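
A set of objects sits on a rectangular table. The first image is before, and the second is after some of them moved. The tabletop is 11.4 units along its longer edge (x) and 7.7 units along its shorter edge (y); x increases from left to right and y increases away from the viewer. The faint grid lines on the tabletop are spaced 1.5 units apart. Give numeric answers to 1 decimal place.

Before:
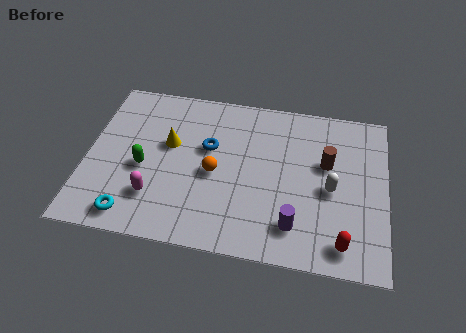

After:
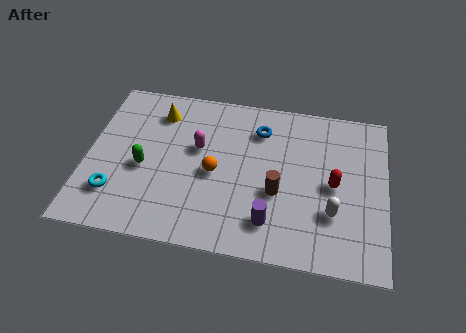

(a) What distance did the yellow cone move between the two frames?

1.6

The yellow cone moved from about (3.1, 4.6) to (2.6, 6.1), a distance of √(0.5² + 1.5²) ≈ 1.6.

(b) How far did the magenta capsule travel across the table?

3.0

The magenta capsule was near (2.7, 2.0) before and (4.2, 4.6) after, so it travelled √(1.5² + 2.6²) ≈ 3.0 units.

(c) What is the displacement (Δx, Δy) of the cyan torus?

(-0.7, 0.9)

The cyan torus was at about (1.9, 1.0) and moved to about (1.2, 1.9).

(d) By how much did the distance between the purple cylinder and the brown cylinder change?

-1.9

The distance was about 3.3 in the first image and 1.4 in the second, so they moved 1.9 units closer together.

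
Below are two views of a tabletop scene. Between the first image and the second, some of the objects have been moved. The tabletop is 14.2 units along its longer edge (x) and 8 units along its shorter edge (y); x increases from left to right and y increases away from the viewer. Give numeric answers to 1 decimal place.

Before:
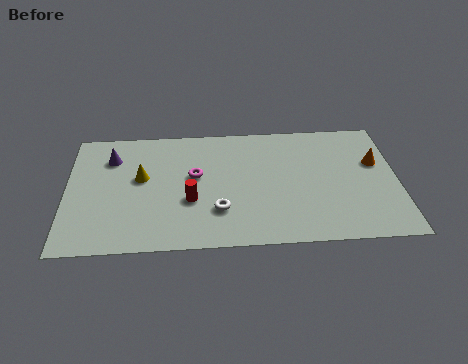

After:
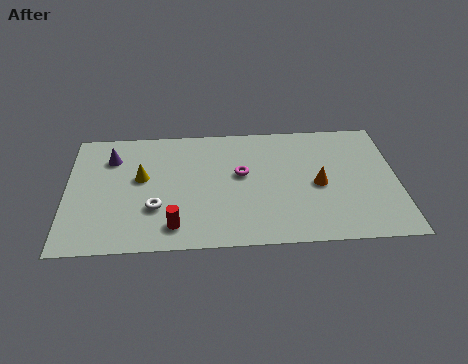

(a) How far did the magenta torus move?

2.0

The magenta torus was near (5.5, 4.6) before and (7.5, 4.6) after, so it travelled √(2.0² + 0.0²) ≈ 2.0 units.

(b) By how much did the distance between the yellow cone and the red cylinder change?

+0.9

They were about 2.6 units apart before and 3.5 after — 0.9 units further apart.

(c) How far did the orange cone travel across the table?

2.8

From (13.3, 5.0) to (10.8, 3.7), the orange cone covered √(2.5² + 1.3²) ≈ 2.8 units.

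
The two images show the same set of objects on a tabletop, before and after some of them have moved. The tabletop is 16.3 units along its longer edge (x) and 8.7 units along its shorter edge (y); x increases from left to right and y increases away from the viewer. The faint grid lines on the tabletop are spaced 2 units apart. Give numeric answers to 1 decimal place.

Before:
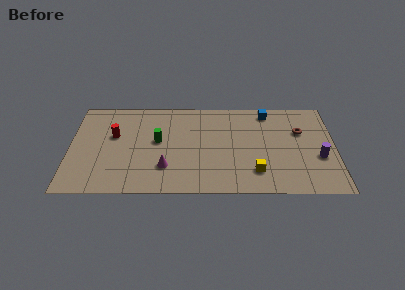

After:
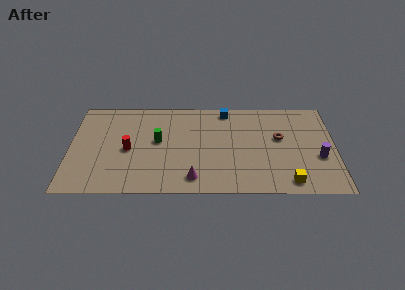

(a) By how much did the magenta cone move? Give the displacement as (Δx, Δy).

(1.7, -1.0)

The magenta cone was at about (5.9, 2.4) and moved to about (7.6, 1.4).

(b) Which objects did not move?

the purple cylinder and the green cylinder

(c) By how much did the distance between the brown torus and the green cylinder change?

-1.3

The distance was about 8.8 in the first image and 7.5 in the second, so they moved 1.3 units closer together.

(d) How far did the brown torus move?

1.4

The brown torus moved from about (14.2, 5.7) to (12.9, 5.1), a distance of √(1.3² + 0.6²) ≈ 1.4.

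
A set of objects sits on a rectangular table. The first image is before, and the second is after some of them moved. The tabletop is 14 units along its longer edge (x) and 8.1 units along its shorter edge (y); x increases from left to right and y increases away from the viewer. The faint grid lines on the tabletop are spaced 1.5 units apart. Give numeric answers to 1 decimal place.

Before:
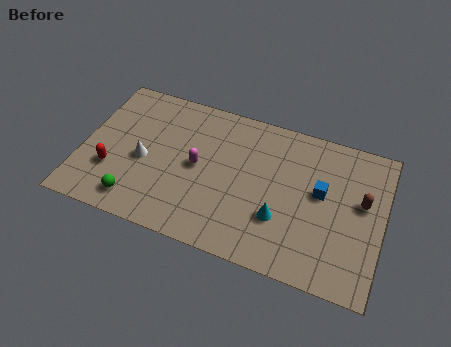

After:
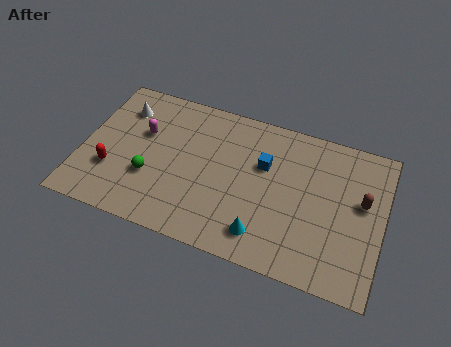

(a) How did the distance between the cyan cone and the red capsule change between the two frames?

-0.6

They were about 7.9 units apart before and 7.3 after — 0.6 units closer together.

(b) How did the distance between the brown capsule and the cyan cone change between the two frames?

+1.2

Before: roughly 4.2 units apart; after: 5.4. That's 1.2 units further apart.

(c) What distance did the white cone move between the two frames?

2.9

From (2.9, 3.6) to (1.6, 6.2), the white cone covered √(1.3² + 2.6²) ≈ 2.9 units.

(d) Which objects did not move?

the brown capsule and the red capsule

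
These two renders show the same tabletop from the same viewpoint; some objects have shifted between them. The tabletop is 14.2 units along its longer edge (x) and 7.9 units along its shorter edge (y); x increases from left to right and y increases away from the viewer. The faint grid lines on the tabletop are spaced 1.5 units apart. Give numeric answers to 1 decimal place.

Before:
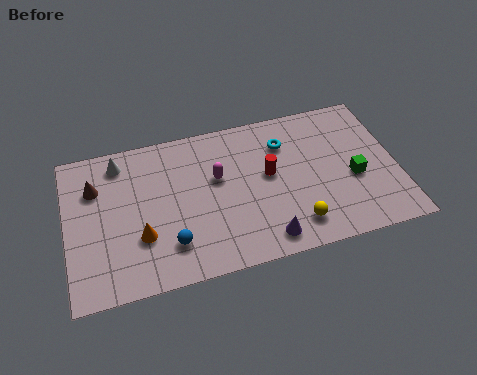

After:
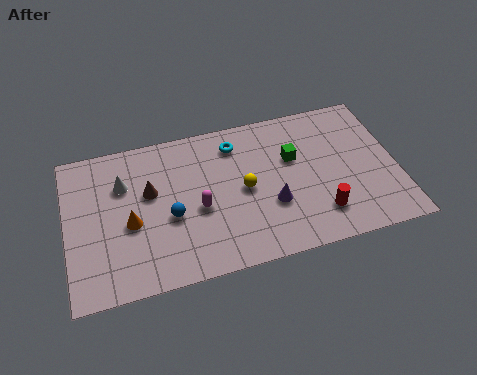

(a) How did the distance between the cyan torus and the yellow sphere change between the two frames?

-1.9

They were about 4.4 units apart before and 2.5 after — 1.9 units closer together.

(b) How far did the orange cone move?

0.9

The orange cone moved from about (3.1, 2.6) to (2.7, 3.4), a distance of √(0.4² + 0.8²) ≈ 0.9.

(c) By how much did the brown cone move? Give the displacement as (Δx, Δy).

(2.3, -0.8)

The brown cone started near (1.3, 5.6) and ended near (3.6, 4.8).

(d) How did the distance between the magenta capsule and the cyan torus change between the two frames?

+0.3

The distance was about 3.2 in the first image and 3.5 in the second, so they moved 0.3 units further apart.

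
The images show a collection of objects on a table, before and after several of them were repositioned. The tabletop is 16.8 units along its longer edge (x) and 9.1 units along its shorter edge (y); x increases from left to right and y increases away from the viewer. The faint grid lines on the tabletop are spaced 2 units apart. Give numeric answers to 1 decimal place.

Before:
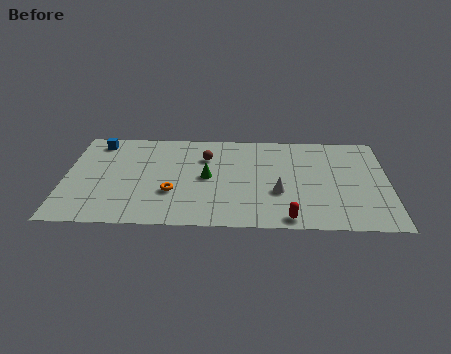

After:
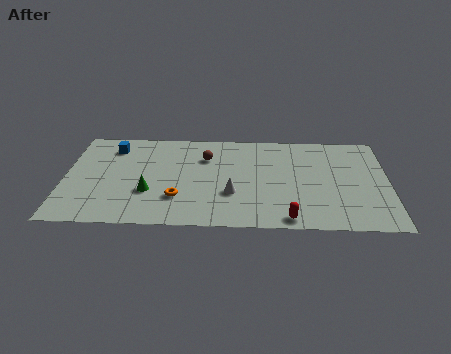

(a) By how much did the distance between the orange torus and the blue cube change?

-0.3

Before: roughly 6.2 units apart; after: 5.9. That's 0.3 units closer together.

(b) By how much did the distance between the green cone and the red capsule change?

+1.9

Before: roughly 5.6 units apart; after: 7.5. That's 1.9 units further apart.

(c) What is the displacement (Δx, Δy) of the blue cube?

(0.8, -0.5)

From the two frames, the blue cube sits at roughly (1.6, 7.8) before and (2.4, 7.3) after.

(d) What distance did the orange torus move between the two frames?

0.6

The orange torus moved from about (5.6, 3.1) to (5.9, 2.6), a distance of √(0.3² + 0.5²) ≈ 0.6.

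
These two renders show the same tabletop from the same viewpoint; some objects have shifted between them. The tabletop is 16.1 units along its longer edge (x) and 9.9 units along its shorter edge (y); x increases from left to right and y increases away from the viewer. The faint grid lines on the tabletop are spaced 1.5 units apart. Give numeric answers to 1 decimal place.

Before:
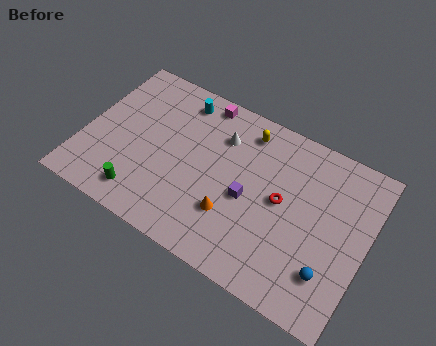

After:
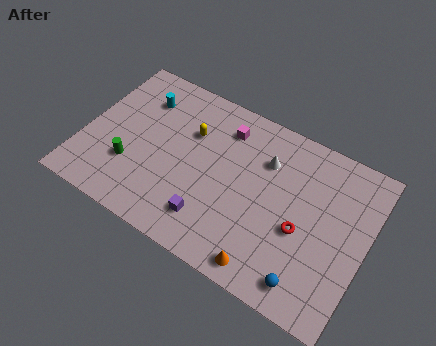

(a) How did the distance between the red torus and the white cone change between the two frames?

-0.4

They were about 4.3 units apart before and 3.9 after — 0.4 units closer together.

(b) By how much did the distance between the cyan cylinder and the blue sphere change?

+1.0

Before: roughly 11.2 units apart; after: 12.2. That's 1.0 units further apart.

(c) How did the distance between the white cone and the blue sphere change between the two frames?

-1.8

They were about 8.4 units apart before and 6.6 after — 1.8 units closer together.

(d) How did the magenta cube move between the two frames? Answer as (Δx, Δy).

(1.5, -1.0)

From the two frames, the magenta cube sits at roughly (6.1, 8.9) before and (7.6, 7.9) after.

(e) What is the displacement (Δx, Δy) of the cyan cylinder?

(-2.1, -0.9)

From the two frames, the cyan cylinder sits at roughly (4.9, 8.4) before and (2.8, 7.5) after.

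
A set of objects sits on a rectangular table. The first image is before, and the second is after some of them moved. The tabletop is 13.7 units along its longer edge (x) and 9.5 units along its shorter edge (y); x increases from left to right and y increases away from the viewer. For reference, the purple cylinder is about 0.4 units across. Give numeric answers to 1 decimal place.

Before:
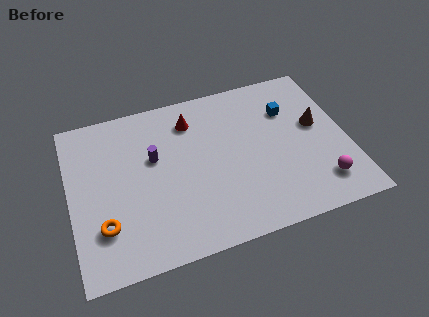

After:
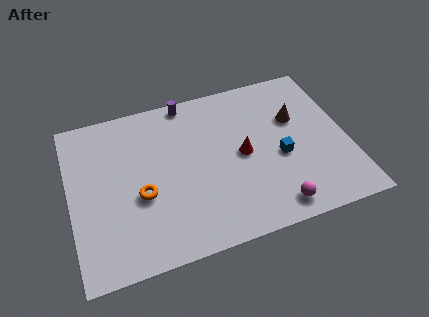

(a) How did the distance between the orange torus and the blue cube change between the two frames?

-3.4

The distance was about 10.3 in the first image and 6.9 in the second, so they moved 3.4 units closer together.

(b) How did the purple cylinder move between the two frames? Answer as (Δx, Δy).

(1.9, 2.9)

The purple cylinder started near (4.2, 5.8) and ended near (6.1, 8.7).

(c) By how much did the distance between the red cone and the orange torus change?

-1.6

The distance was about 6.8 in the first image and 5.2 in the second, so they moved 1.6 units closer together.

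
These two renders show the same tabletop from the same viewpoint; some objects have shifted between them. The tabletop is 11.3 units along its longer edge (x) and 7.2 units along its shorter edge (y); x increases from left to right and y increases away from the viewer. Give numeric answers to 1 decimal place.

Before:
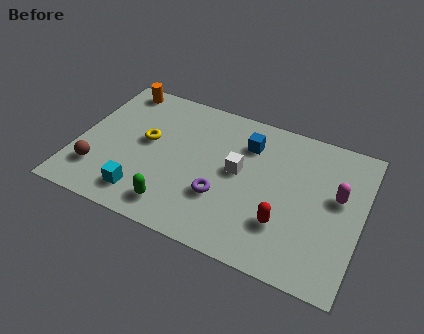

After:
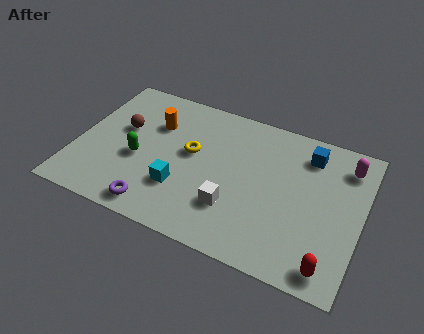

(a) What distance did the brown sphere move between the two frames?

2.6

The brown sphere moved from about (1.0, 1.8) to (1.7, 4.3), a distance of √(0.7² + 2.5²) ≈ 2.6.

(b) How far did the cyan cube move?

1.7

The cyan cube was near (2.9, 1.3) before and (4.3, 2.2) after, so it travelled √(1.4² + 0.9²) ≈ 1.7 units.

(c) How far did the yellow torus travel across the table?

1.8

The yellow torus moved from about (2.7, 4.0) to (4.5, 4.1), a distance of √(1.8² + 0.1²) ≈ 1.8.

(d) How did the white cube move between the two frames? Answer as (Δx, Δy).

(0.0, -1.8)

From the two frames, the white cube sits at roughly (6.4, 3.9) before and (6.4, 2.1) after.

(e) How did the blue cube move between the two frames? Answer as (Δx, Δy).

(2.4, 0.4)

From the two frames, the blue cube sits at roughly (6.6, 5.4) before and (9.0, 5.8) after.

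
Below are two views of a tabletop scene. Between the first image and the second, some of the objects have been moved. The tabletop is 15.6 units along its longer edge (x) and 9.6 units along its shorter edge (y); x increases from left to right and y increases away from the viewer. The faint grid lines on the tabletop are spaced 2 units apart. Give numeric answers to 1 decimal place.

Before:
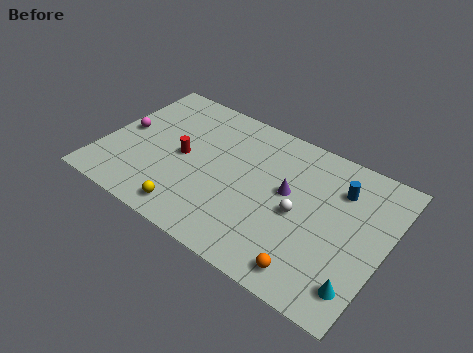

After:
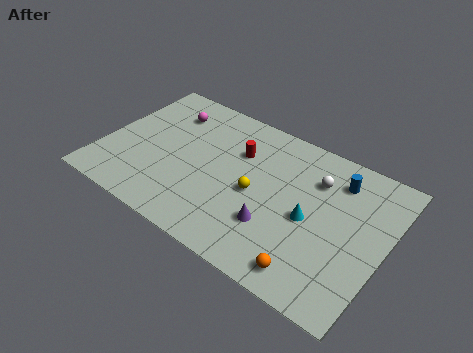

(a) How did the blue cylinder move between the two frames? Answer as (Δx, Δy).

(-0.2, 0.5)

From the two frames, the blue cylinder sits at roughly (12.8, 7.1) before and (12.6, 7.6) after.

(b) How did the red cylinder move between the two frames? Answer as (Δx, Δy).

(2.8, 1.9)

The red cylinder started near (4.4, 4.7) and ended near (7.2, 6.6).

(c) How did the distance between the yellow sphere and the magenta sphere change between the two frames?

+0.6

Before: roughly 5.8 units apart; after: 6.4. That's 0.6 units further apart.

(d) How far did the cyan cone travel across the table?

4.0

The cyan cone was near (14.7, 1.8) before and (11.6, 4.4) after, so it travelled √(3.1² + 2.6²) ≈ 4.0 units.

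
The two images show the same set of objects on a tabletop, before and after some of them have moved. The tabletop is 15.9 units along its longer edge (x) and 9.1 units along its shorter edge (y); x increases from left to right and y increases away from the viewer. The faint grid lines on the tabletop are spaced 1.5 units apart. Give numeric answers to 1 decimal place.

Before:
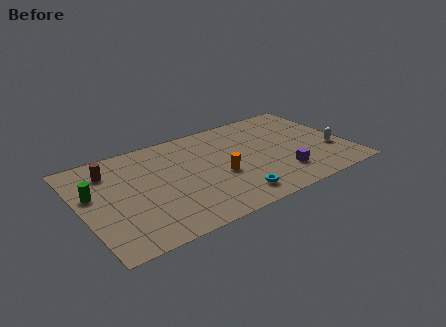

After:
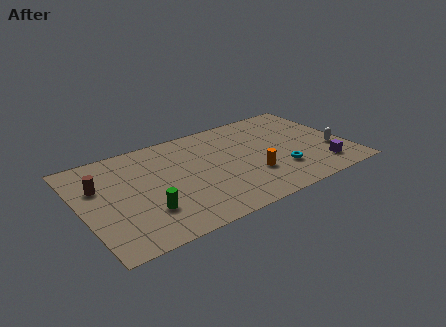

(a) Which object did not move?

the white capsule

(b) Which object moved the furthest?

the green cylinder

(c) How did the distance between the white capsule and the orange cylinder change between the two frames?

-1.8

The distance was about 6.8 in the first image and 5.0 in the second, so they moved 1.8 units closer together.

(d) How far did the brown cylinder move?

1.4

The brown cylinder was near (2.0, 7.1) before and (1.2, 6.0) after, so it travelled √(0.8² + 1.1²) ≈ 1.4 units.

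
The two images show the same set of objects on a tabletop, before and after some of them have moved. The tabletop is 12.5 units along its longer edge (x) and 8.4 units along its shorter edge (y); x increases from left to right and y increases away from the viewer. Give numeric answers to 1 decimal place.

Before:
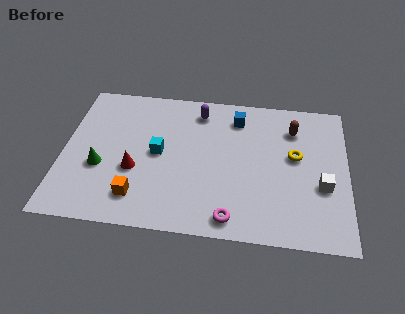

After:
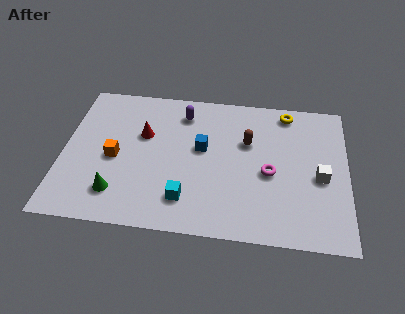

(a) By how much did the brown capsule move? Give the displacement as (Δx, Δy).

(-2.0, -1.0)

The brown capsule started near (10.1, 6.4) and ended near (8.1, 5.4).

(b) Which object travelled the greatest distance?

the magenta torus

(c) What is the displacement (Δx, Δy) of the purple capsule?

(-0.7, -0.2)

The purple capsule was at about (5.9, 7.0) and moved to about (5.2, 6.8).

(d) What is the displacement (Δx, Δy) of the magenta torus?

(1.6, 2.7)

The magenta torus was at about (7.5, 1.0) and moved to about (9.1, 3.7).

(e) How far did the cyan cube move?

2.8

The cyan cube moved from about (4.2, 4.3) to (5.5, 1.8), a distance of √(1.3² + 2.5²) ≈ 2.8.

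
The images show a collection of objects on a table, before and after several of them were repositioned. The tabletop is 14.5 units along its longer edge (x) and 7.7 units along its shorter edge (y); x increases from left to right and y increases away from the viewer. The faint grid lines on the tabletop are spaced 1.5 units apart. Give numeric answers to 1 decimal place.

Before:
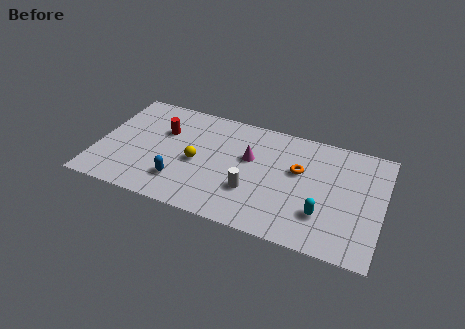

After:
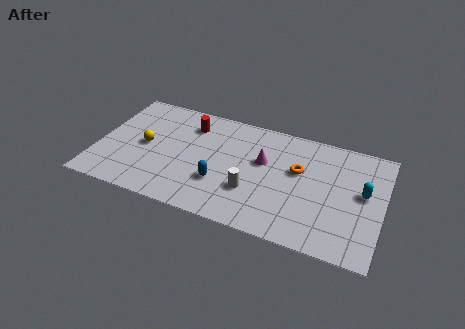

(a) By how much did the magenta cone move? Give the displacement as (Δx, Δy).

(0.7, 0.0)

The magenta cone started near (7.7, 4.7) and ended near (8.4, 4.7).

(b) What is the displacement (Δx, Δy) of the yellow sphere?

(-2.7, 0.3)

The yellow sphere was at about (5.1, 3.5) and moved to about (2.4, 3.8).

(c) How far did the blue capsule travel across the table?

2.1

The blue capsule moved from about (4.4, 1.9) to (6.4, 2.5), a distance of √(2.0² + 0.6²) ≈ 2.1.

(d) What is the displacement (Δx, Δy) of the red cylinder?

(1.3, 0.9)

The red cylinder was at about (3.2, 5.1) and moved to about (4.5, 6.0).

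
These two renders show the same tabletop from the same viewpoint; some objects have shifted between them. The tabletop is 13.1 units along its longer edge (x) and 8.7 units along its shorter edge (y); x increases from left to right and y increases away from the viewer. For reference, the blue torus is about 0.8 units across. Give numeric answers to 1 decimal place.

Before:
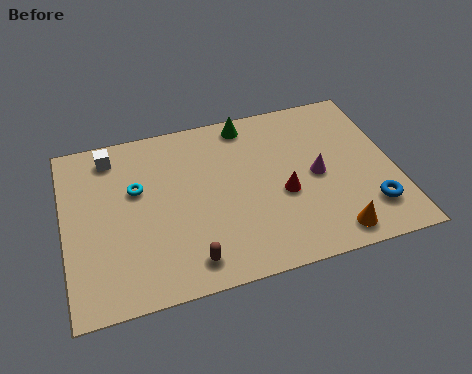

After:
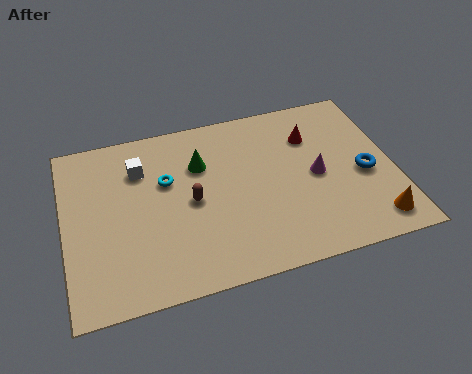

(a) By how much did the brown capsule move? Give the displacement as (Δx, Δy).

(0.3, 2.9)

From the two frames, the brown capsule sits at roughly (4.7, 1.3) before and (5.0, 4.2) after.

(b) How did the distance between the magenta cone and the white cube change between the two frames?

-1.4

Before: roughly 8.6 units apart; after: 7.2. That's 1.4 units closer together.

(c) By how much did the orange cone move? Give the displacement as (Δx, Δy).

(1.7, 0.2)

The orange cone was at about (10.3, 1.1) and moved to about (12.0, 1.3).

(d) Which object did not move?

the magenta cone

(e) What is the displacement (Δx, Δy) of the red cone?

(1.4, 2.7)

The red cone was at about (8.6, 3.6) and moved to about (10.0, 6.3).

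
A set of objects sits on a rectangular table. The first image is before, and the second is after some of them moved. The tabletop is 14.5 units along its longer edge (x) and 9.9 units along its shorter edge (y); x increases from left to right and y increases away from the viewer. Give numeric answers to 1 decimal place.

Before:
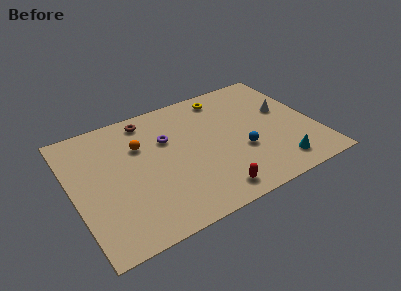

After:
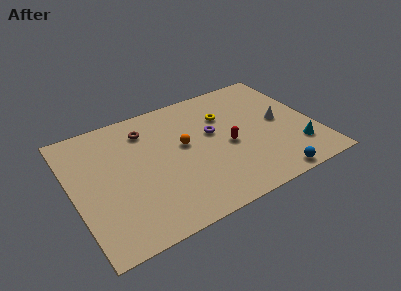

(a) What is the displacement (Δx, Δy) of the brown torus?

(-0.2, -0.8)

The brown torus started near (4.9, 8.6) and ended near (4.7, 7.8).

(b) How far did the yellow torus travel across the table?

1.6

The yellow torus moved from about (9.6, 8.5) to (9.4, 6.9), a distance of √(0.2² + 1.6²) ≈ 1.6.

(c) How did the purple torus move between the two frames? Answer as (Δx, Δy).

(2.7, -0.7)

The purple torus was at about (5.8, 6.5) and moved to about (8.5, 5.8).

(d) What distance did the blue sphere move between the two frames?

3.1

The blue sphere was near (9.9, 3.6) before and (11.2, 0.8) after, so it travelled √(1.3² + 2.8²) ≈ 3.1 units.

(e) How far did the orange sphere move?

2.7

The orange sphere was near (4.2, 6.7) before and (6.7, 5.6) after, so it travelled √(2.5² + 1.1²) ≈ 2.7 units.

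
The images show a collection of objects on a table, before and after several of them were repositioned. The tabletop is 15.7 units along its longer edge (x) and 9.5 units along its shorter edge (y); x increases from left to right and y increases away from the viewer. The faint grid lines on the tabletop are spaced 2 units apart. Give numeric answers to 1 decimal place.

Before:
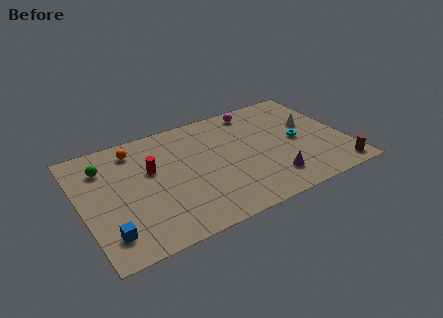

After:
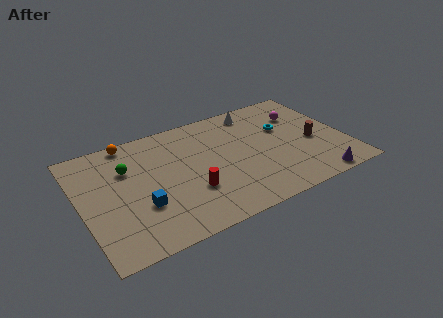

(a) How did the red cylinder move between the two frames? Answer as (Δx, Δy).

(2.0, -2.7)

The red cylinder was at about (4.2, 5.8) and moved to about (6.2, 3.1).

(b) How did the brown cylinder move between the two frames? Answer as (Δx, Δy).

(-1.0, 3.0)

The brown cylinder started near (14.8, 1.1) and ended near (13.8, 4.1).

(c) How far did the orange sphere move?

0.8

The orange sphere was near (3.5, 7.9) before and (3.3, 8.7) after, so it travelled √(0.2² + 0.8²) ≈ 0.8 units.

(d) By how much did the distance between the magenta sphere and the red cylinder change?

+1.0

They were about 7.2 units apart before and 8.2 after — 1.0 units further apart.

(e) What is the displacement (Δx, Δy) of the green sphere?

(1.3, -0.7)

From the two frames, the green sphere sits at roughly (1.6, 7.2) before and (2.9, 6.5) after.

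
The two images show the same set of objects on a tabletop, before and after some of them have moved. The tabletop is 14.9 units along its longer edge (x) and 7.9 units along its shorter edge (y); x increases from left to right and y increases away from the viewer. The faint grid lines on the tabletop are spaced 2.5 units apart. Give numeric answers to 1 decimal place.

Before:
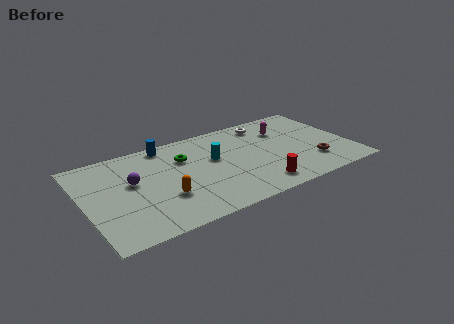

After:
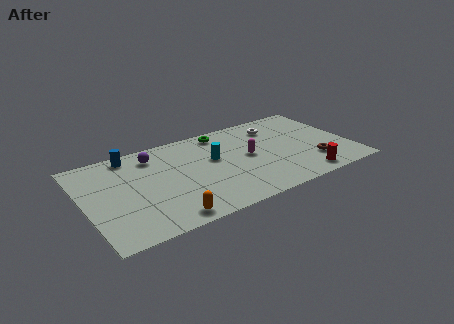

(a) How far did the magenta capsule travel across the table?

2.8

The magenta capsule moved from about (11.5, 5.7) to (9.2, 4.1), a distance of √(2.3² + 1.6²) ≈ 2.8.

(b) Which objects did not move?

the cyan cylinder and the brown torus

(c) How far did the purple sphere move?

2.3

From (2.7, 4.6) to (4.1, 6.4), the purple sphere covered √(1.4² + 1.8²) ≈ 2.3 units.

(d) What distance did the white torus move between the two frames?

0.7

The white torus was near (10.6, 6.7) before and (11.1, 6.2) after, so it travelled √(0.5² + 0.5²) ≈ 0.7 units.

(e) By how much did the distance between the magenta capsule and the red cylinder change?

-0.8

Before: roughly 4.9 units apart; after: 4.1. That's 0.8 units closer together.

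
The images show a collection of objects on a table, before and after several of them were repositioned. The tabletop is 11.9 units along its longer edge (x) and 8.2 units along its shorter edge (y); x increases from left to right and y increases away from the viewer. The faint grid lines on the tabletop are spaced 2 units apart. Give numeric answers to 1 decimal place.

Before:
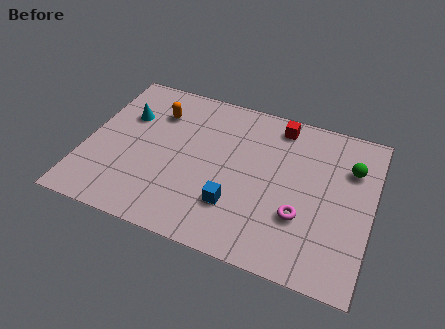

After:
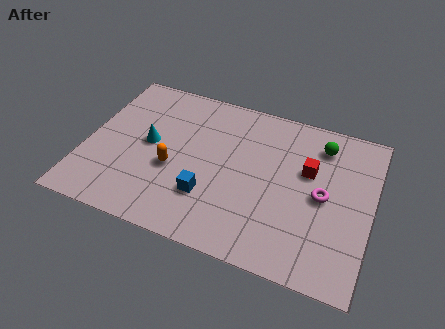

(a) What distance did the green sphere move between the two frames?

1.5

The green sphere was near (10.9, 5.8) before and (9.6, 6.6) after, so it travelled √(1.3² + 0.8²) ≈ 1.5 units.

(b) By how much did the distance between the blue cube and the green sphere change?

+0.3

They were about 5.7 units apart before and 6.0 after — 0.3 units further apart.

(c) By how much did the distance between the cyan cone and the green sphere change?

-2.0

They were about 9.4 units apart before and 7.4 after — 2.0 units closer together.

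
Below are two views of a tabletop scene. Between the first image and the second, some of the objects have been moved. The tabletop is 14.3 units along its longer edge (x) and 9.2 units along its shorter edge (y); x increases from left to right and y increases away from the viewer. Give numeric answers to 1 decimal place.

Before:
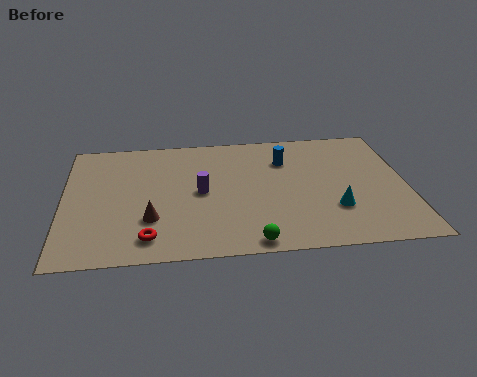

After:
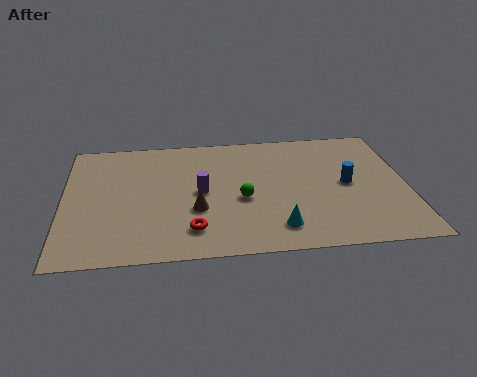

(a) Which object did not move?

the purple cylinder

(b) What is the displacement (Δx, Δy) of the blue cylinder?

(2.5, -2.1)

From the two frames, the blue cylinder sits at roughly (9.3, 6.7) before and (11.8, 4.6) after.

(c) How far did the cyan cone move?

2.6

From (11.2, 2.8) to (8.8, 1.7), the cyan cone covered √(2.4² + 1.1²) ≈ 2.6 units.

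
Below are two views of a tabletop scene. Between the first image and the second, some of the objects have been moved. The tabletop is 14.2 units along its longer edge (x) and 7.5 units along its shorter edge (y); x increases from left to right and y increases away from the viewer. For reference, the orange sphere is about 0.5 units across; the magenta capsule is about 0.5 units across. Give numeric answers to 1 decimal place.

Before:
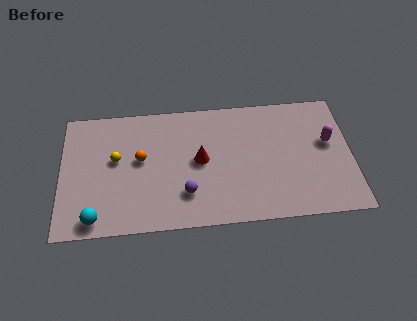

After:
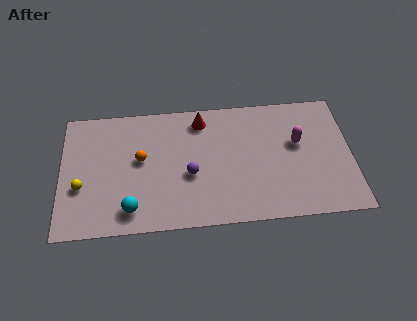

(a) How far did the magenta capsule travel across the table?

1.5

From (13.1, 4.4) to (11.6, 4.5), the magenta capsule covered √(1.5² + 0.1²) ≈ 1.5 units.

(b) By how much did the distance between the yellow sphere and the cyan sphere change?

-0.7

They were about 3.5 units apart before and 2.8 after — 0.7 units closer together.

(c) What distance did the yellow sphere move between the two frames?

2.3

The yellow sphere moved from about (2.7, 4.3) to (1.0, 2.8), a distance of √(1.7² + 1.5²) ≈ 2.3.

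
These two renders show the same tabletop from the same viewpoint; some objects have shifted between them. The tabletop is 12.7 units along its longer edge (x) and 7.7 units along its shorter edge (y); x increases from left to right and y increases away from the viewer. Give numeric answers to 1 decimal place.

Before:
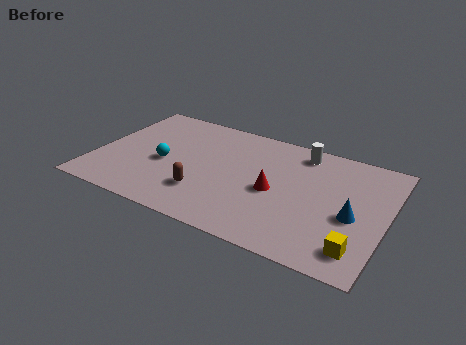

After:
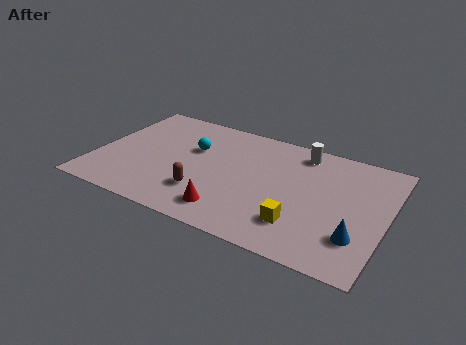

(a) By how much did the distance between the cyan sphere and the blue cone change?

-0.3

They were about 8.3 units apart before and 8.0 after — 0.3 units closer together.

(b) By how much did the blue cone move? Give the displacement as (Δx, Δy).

(0.3, -1.2)

From the two frames, the blue cone sits at roughly (11.3, 3.3) before and (11.6, 2.1) after.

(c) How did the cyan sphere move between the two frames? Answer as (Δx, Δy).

(1.1, 1.5)

From the two frames, the cyan sphere sits at roughly (3.0, 3.4) before and (4.1, 4.9) after.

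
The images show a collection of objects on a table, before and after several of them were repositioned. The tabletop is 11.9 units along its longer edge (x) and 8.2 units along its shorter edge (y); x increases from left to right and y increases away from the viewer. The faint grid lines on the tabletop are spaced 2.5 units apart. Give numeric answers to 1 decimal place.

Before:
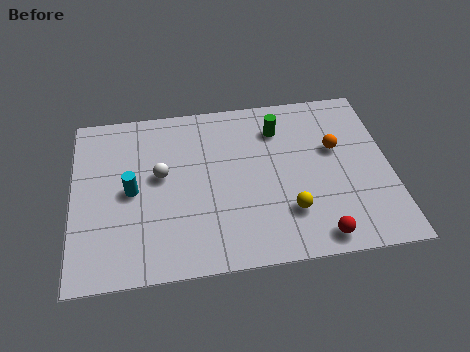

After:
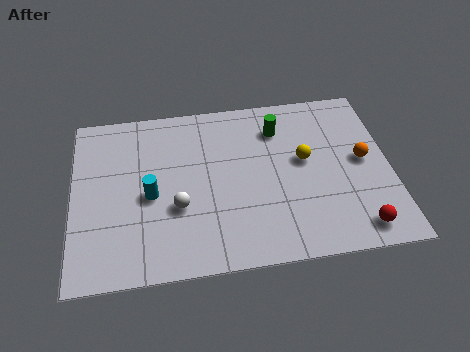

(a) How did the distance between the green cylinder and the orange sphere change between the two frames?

+1.2

The distance was about 2.5 in the first image and 3.7 in the second, so they moved 1.2 units further apart.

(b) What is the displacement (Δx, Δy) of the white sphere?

(0.6, -1.6)

The white sphere was at about (3.3, 4.6) and moved to about (3.9, 3.0).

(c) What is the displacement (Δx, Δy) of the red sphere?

(1.5, 0.2)

The red sphere was at about (9.0, 0.9) and moved to about (10.5, 1.1).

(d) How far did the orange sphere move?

1.2

The orange sphere moved from about (9.9, 5.0) to (10.9, 4.3), a distance of √(1.0² + 0.7²) ≈ 1.2.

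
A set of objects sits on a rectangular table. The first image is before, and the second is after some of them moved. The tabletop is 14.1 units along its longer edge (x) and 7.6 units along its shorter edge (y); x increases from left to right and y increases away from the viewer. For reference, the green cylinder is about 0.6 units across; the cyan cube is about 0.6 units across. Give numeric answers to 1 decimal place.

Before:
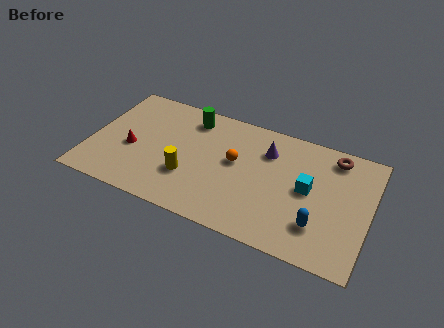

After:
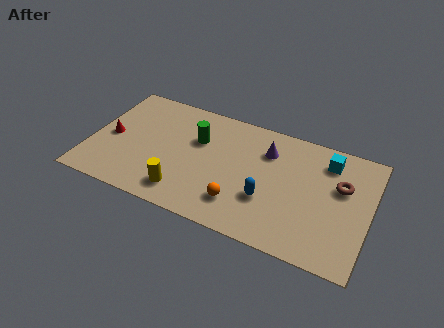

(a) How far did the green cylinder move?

1.4

From (4.8, 6.3) to (5.3, 5.0), the green cylinder covered √(0.5² + 1.3²) ≈ 1.4 units.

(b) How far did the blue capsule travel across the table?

2.7

The blue capsule was near (11.7, 2.0) before and (9.1, 2.6) after, so it travelled √(2.6² + 0.6²) ≈ 2.7 units.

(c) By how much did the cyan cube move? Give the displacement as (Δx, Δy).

(0.8, 2.1)

The cyan cube started near (11.0, 4.0) and ended near (11.8, 6.1).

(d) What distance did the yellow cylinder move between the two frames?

1.1

The yellow cylinder was near (5.1, 2.5) before and (5.0, 1.4) after, so it travelled √(0.1² + 1.1²) ≈ 1.1 units.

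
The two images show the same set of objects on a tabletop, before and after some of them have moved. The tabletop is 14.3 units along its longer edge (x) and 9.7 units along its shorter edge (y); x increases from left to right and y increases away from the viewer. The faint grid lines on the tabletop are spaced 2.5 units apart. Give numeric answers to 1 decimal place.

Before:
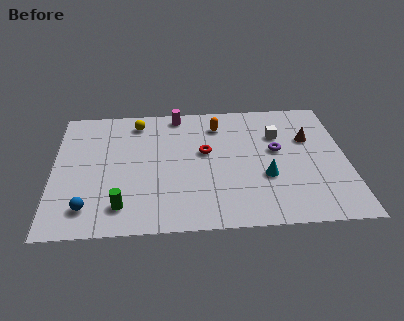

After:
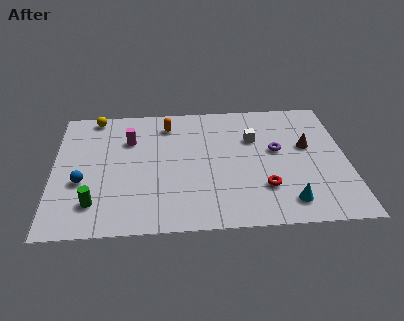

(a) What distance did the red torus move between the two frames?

4.0

The red torus was near (7.4, 5.6) before and (10.2, 2.7) after, so it travelled √(2.8² + 2.9²) ≈ 4.0 units.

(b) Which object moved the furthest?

the red torus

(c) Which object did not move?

the purple torus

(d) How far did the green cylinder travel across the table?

1.3

The green cylinder was near (3.3, 1.8) before and (2.0, 2.1) after, so it travelled √(1.3² + 0.3²) ≈ 1.3 units.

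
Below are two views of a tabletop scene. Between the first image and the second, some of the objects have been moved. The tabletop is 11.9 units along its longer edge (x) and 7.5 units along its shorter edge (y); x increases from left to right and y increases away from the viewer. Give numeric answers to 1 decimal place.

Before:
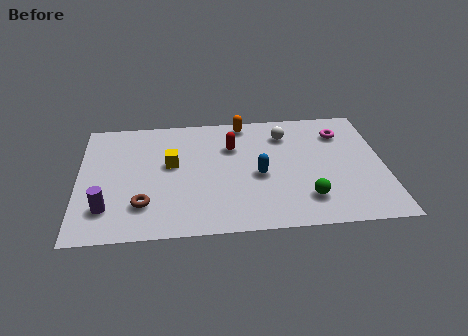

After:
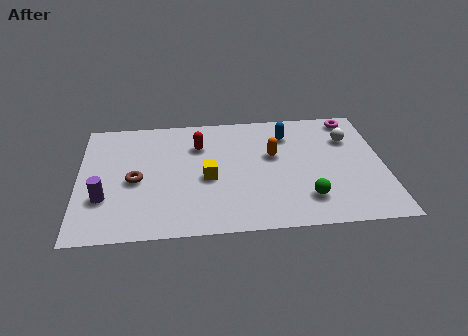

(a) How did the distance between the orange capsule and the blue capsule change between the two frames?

-2.0

They were about 3.4 units apart before and 1.4 after — 2.0 units closer together.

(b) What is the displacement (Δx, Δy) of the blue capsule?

(1.2, 2.5)

From the two frames, the blue capsule sits at roughly (7.0, 3.3) before and (8.2, 5.8) after.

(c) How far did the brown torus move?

1.5

The brown torus was near (2.5, 1.9) before and (2.2, 3.4) after, so it travelled √(0.3² + 1.5²) ≈ 1.5 units.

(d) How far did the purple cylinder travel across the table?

0.6

The purple cylinder was near (1.1, 1.8) before and (1.0, 2.4) after, so it travelled √(0.1² + 0.6²) ≈ 0.6 units.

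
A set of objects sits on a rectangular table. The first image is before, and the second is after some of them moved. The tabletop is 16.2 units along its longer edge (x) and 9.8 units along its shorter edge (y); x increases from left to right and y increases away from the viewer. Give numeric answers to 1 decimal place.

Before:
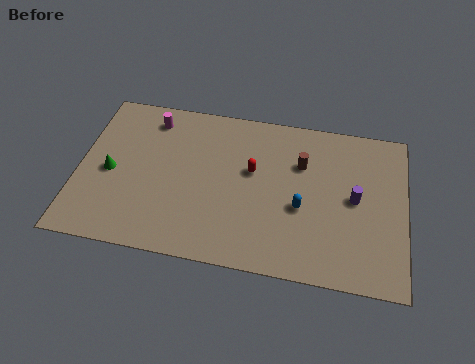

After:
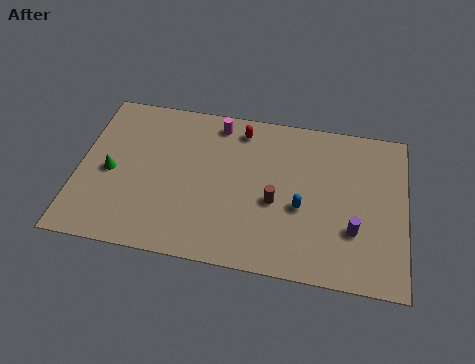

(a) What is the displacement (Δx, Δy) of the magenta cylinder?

(3.3, 0.3)

From the two frames, the magenta cylinder sits at roughly (3.4, 8.2) before and (6.7, 8.5) after.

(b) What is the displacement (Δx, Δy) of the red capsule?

(-0.7, 2.5)

From the two frames, the red capsule sits at roughly (8.6, 5.8) before and (7.9, 8.3) after.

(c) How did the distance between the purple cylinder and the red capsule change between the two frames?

+2.6

Before: roughly 5.2 units apart; after: 7.8. That's 2.6 units further apart.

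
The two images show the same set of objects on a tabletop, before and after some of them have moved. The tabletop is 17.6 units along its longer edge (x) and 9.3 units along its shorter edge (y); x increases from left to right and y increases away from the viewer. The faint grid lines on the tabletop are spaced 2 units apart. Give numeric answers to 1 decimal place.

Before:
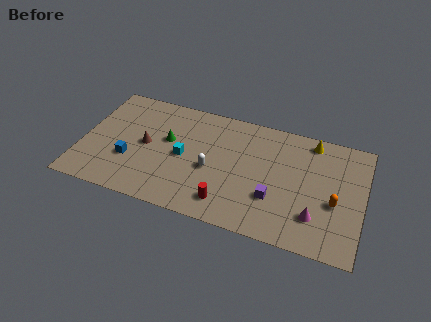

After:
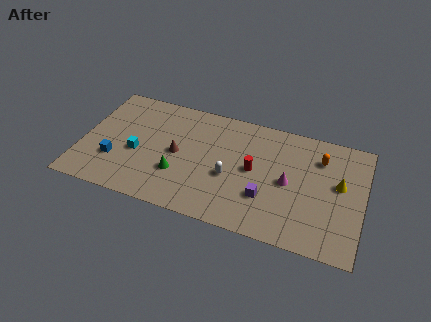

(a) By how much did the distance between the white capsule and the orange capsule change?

-1.4

Before: roughly 7.7 units apart; after: 6.3. That's 1.4 units closer together.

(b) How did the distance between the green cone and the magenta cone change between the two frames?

-3.0

Before: roughly 10.0 units apart; after: 7.0. That's 3.0 units closer together.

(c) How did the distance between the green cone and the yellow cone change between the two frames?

+0.9

Before: roughly 9.3 units apart; after: 10.2. That's 0.9 units further apart.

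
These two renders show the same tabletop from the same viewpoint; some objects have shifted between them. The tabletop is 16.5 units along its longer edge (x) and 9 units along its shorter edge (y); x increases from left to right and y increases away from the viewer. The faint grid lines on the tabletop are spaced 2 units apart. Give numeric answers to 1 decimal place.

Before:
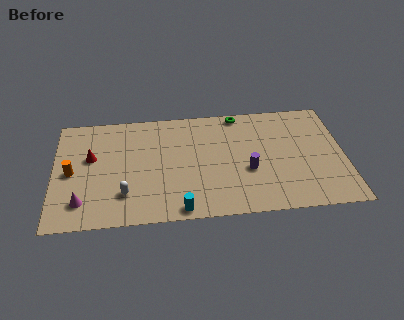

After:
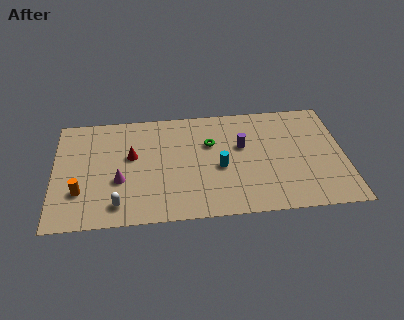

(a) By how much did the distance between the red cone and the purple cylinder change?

-2.8

They were about 9.1 units apart before and 6.3 after — 2.8 units closer together.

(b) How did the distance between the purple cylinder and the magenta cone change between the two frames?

-2.2

They were about 9.5 units apart before and 7.3 after — 2.2 units closer together.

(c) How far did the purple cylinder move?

2.0

The purple cylinder was near (11.0, 3.5) before and (10.7, 5.5) after, so it travelled √(0.3² + 2.0²) ≈ 2.0 units.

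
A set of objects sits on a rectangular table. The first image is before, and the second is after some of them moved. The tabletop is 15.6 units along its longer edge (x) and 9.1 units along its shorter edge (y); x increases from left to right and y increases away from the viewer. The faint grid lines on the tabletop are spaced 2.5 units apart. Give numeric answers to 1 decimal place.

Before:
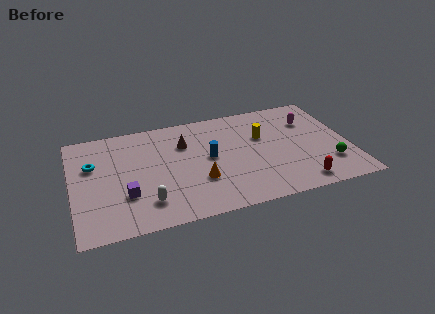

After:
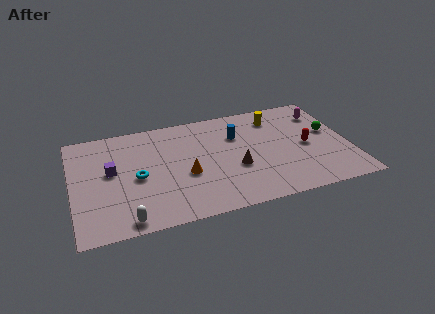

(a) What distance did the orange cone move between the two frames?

1.0

From (7.0, 3.0) to (6.3, 3.7), the orange cone covered √(0.7² + 0.7²) ≈ 1.0 units.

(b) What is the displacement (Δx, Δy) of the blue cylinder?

(1.7, 1.5)

The blue cylinder started near (7.7, 4.8) and ended near (9.4, 6.3).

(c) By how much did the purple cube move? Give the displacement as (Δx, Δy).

(-0.7, 2.2)

The purple cube was at about (2.9, 2.9) and moved to about (2.2, 5.1).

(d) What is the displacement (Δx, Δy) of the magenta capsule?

(0.8, 0.5)

From the two frames, the magenta capsule sits at roughly (13.6, 6.5) before and (14.4, 7.0) after.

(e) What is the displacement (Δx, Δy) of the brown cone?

(2.7, -2.9)

The brown cone was at about (6.4, 6.4) and moved to about (9.1, 3.5).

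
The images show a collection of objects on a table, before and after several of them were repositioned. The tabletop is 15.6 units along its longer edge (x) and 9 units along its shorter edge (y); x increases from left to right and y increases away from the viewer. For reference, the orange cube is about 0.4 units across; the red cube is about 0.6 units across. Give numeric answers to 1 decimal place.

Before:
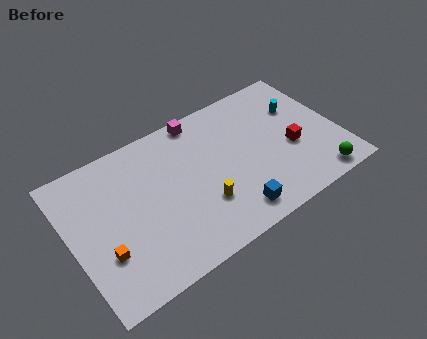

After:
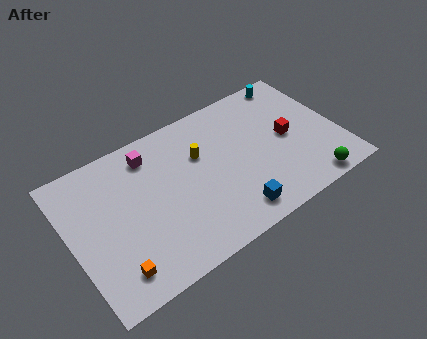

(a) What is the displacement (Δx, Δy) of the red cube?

(-0.1, 0.8)

From the two frames, the red cube sits at roughly (12.8, 3.7) before and (12.7, 4.5) after.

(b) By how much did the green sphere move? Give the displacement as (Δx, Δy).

(-0.5, -0.1)

The green sphere was at about (13.8, 1.0) and moved to about (13.3, 0.9).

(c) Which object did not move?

the blue cube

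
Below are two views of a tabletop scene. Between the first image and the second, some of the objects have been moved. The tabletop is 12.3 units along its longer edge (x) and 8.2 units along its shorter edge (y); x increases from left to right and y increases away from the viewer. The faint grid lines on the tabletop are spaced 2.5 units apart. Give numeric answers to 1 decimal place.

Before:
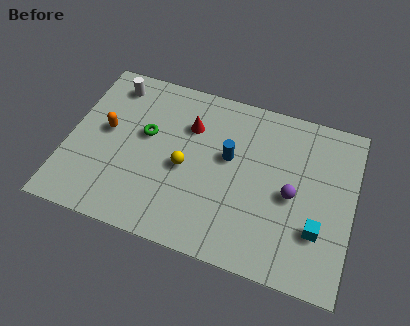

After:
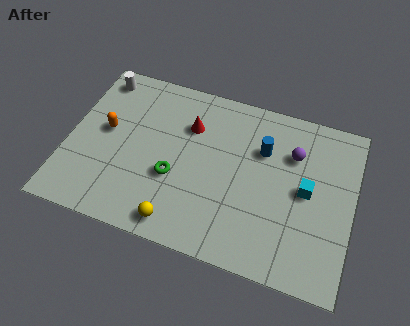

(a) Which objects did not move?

the orange capsule and the red cone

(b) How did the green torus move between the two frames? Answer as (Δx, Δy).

(1.4, -1.7)

From the two frames, the green torus sits at roughly (3.3, 4.8) before and (4.7, 3.1) after.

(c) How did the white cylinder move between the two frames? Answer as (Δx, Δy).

(-0.6, 0.2)

From the two frames, the white cylinder sits at roughly (1.6, 6.9) before and (1.0, 7.1) after.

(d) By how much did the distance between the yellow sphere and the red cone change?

+2.7

The distance was about 2.1 in the first image and 4.8 in the second, so they moved 2.7 units further apart.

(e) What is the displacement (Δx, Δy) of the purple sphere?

(-0.1, 2.0)

The purple sphere started near (9.7, 3.8) and ended near (9.6, 5.8).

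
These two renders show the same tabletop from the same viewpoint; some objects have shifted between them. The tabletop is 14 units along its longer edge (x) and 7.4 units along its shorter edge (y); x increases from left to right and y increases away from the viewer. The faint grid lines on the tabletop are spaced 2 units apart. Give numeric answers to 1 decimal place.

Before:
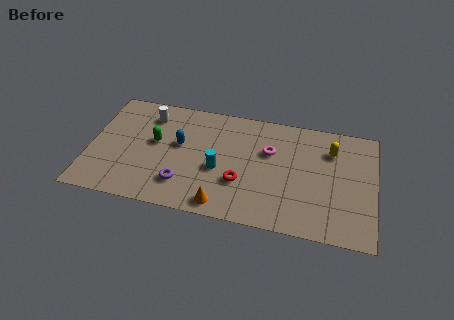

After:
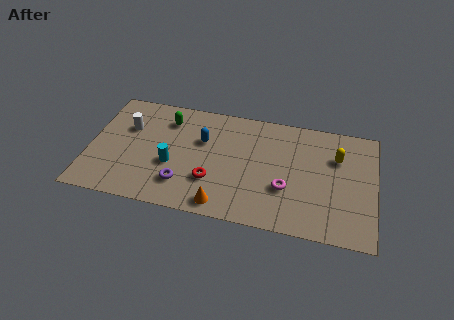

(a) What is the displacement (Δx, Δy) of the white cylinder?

(-1.0, -1.0)

The white cylinder started near (2.8, 5.9) and ended near (1.8, 4.9).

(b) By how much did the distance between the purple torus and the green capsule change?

+1.3

The distance was about 2.8 in the first image and 4.1 in the second, so they moved 1.3 units further apart.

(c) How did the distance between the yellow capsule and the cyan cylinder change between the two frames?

+2.4

They were about 5.9 units apart before and 8.3 after — 2.4 units further apart.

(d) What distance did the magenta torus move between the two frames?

2.4

The magenta torus was near (8.8, 4.8) before and (9.7, 2.6) after, so it travelled √(0.9² + 2.2²) ≈ 2.4 units.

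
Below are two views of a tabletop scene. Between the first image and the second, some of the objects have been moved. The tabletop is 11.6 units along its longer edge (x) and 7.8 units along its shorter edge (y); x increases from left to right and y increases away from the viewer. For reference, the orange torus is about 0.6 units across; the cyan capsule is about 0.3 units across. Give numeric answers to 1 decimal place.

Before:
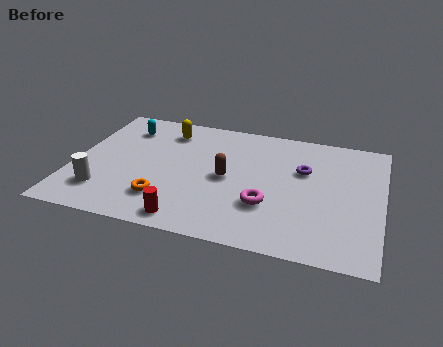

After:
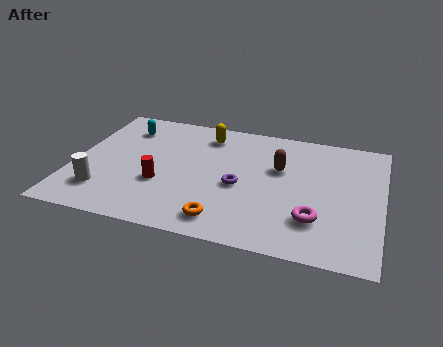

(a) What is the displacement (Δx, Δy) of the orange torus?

(2.3, -0.7)

The orange torus was at about (3.6, 1.9) and moved to about (5.9, 1.2).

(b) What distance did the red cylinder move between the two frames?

2.2

The red cylinder moved from about (4.6, 0.9) to (3.4, 2.8), a distance of √(1.2² + 1.9²) ≈ 2.2.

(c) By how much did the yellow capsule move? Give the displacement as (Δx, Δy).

(1.5, 0.1)

The yellow capsule started near (3.3, 6.3) and ended near (4.8, 6.4).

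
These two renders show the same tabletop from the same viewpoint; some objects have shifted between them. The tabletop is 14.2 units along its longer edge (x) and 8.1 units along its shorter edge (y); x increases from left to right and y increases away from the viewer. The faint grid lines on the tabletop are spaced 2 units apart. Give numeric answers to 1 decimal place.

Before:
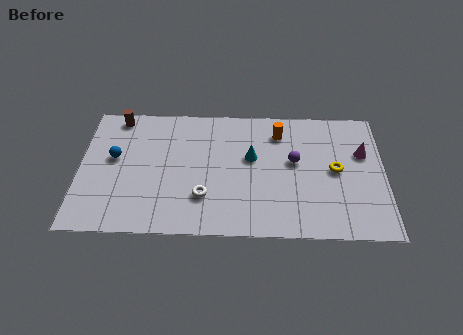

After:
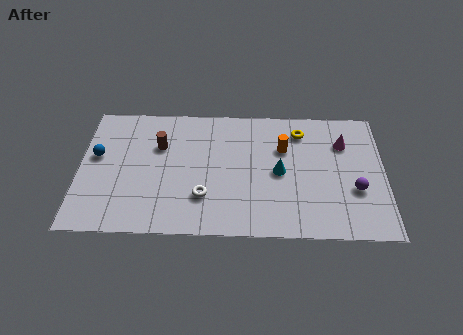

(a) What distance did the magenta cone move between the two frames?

1.1

The magenta cone was near (13.2, 5.2) before and (12.3, 5.8) after, so it travelled √(0.9² + 0.6²) ≈ 1.1 units.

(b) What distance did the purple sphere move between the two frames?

3.3

The purple sphere moved from about (10.0, 4.6) to (12.8, 2.9), a distance of √(2.8² + 1.7²) ≈ 3.3.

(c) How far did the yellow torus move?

2.9

From (11.9, 4.1) to (10.3, 6.5), the yellow torus covered √(1.6² + 2.4²) ≈ 2.9 units.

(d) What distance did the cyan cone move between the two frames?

1.6

The cyan cone was near (8.0, 4.8) before and (9.3, 3.9) after, so it travelled √(1.3² + 0.9²) ≈ 1.6 units.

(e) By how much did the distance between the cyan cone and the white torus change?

+0.5

The distance was about 3.3 in the first image and 3.8 in the second, so they moved 0.5 units further apart.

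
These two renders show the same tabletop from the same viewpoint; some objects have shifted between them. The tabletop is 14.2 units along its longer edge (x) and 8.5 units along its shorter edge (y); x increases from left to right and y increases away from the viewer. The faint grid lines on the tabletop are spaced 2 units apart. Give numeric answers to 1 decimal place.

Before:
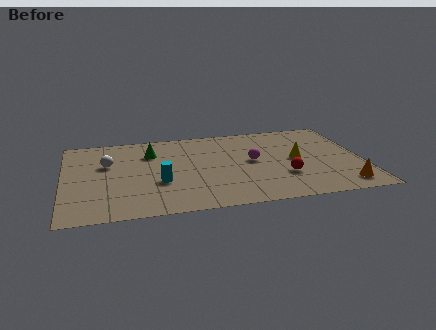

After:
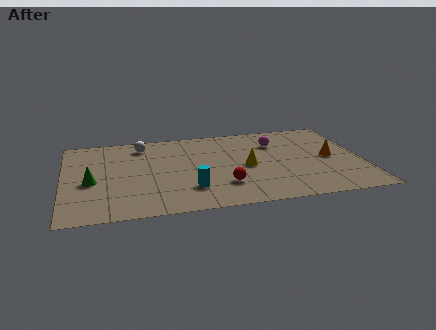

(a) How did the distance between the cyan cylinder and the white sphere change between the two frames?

+2.0

They were about 3.3 units apart before and 5.3 after — 2.0 units further apart.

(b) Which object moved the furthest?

the green cone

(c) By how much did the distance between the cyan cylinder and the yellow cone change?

-3.4

The distance was about 6.7 in the first image and 3.3 in the second, so they moved 3.4 units closer together.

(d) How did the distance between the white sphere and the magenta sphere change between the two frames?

-0.5

The distance was about 7.0 in the first image and 6.5 in the second, so they moved 0.5 units closer together.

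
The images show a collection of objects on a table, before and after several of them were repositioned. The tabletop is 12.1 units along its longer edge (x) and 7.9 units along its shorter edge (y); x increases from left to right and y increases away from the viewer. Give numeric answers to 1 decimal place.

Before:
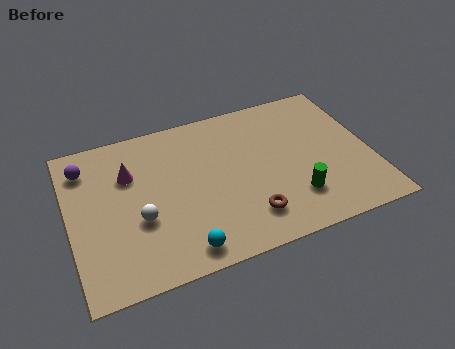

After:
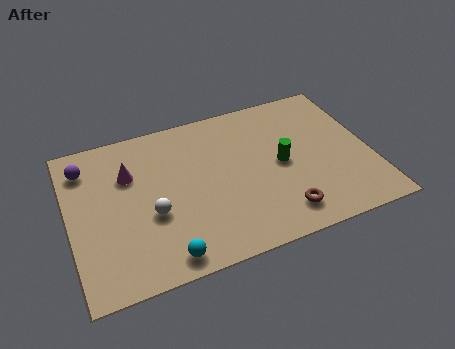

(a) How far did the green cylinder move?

1.9

The green cylinder was near (8.8, 2.0) before and (8.5, 3.9) after, so it travelled √(0.3² + 1.9²) ≈ 1.9 units.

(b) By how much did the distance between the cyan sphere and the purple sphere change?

-0.3

Before: roughly 6.3 units apart; after: 6.0. That's 0.3 units closer together.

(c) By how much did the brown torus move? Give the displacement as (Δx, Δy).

(1.3, -0.3)

The brown torus was at about (6.9, 1.7) and moved to about (8.2, 1.4).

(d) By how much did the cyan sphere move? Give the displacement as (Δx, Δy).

(-0.7, -0.1)

From the two frames, the cyan sphere sits at roughly (4.2, 1.0) before and (3.5, 0.9) after.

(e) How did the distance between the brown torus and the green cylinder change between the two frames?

+0.6

The distance was about 1.9 in the first image and 2.5 in the second, so they moved 0.6 units further apart.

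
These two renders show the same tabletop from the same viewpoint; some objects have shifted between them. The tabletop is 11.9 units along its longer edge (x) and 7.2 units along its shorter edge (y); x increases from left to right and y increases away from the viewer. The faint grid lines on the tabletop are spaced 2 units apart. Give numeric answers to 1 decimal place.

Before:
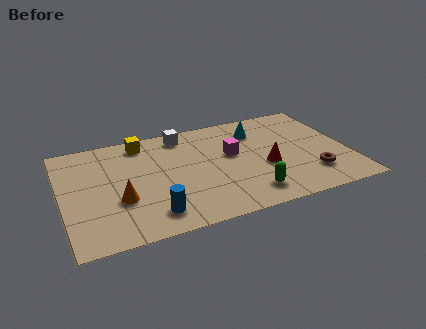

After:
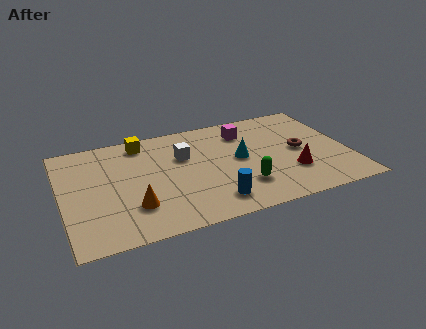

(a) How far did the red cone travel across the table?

1.2

From (8.4, 2.9) to (9.4, 2.2), the red cone covered √(1.0² + 0.7²) ≈ 1.2 units.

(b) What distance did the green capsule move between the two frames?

0.6

From (7.5, 1.3) to (7.3, 1.9), the green capsule covered √(0.2² + 0.6²) ≈ 0.6 units.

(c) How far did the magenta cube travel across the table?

1.6

From (7.1, 4.2) to (7.8, 5.6), the magenta cube covered √(0.7² + 1.4²) ≈ 1.6 units.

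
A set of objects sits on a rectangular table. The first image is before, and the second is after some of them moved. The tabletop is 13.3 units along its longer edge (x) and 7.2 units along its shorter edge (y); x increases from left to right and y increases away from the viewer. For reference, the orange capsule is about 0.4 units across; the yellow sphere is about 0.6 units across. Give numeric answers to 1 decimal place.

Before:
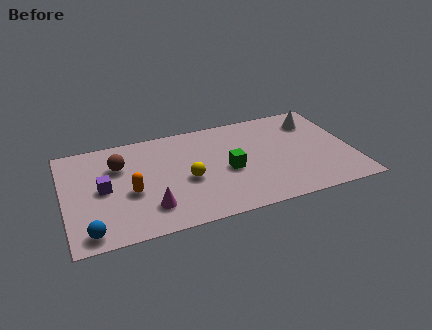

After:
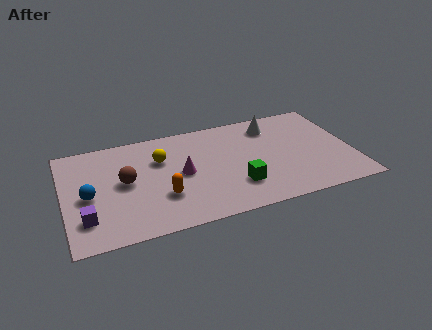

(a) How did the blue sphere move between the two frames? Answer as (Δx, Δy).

(0.1, 2.4)

The blue sphere was at about (1.0, 0.9) and moved to about (1.1, 3.3).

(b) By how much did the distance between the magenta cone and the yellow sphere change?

-0.7

Before: roughly 2.3 units apart; after: 1.6. That's 0.7 units closer together.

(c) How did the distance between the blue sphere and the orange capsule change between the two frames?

+0.5

Before: roughly 2.9 units apart; after: 3.4. That's 0.5 units further apart.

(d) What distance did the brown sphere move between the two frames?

1.2

From (2.6, 5.0) to (2.8, 3.8), the brown sphere covered √(0.2² + 1.2²) ≈ 1.2 units.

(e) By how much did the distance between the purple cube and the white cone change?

-0.4

Before: roughly 10.2 units apart; after: 9.8. That's 0.4 units closer together.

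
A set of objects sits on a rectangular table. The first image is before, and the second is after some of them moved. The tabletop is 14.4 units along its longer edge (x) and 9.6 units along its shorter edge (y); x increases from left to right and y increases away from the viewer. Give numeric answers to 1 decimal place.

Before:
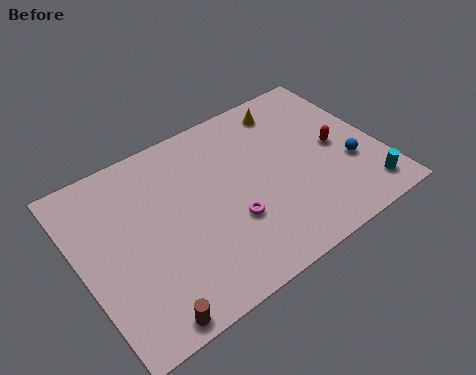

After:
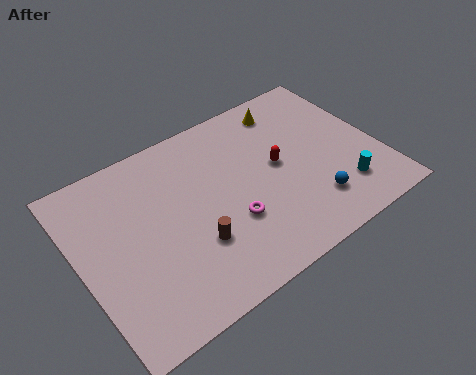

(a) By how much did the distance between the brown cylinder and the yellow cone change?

-3.6

The distance was about 11.1 in the first image and 7.5 in the second, so they moved 3.6 units closer together.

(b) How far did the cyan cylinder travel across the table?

1.2

The cyan cylinder moved from about (13.2, 1.5) to (12.2, 2.2), a distance of √(1.0² + 0.7²) ≈ 1.2.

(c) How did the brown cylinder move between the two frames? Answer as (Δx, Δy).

(2.8, 2.3)

The brown cylinder started near (2.3, 0.8) and ended near (5.1, 3.1).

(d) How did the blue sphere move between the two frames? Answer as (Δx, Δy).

(-2.1, -1.2)

From the two frames, the blue sphere sits at roughly (12.8, 3.4) before and (10.7, 2.2) after.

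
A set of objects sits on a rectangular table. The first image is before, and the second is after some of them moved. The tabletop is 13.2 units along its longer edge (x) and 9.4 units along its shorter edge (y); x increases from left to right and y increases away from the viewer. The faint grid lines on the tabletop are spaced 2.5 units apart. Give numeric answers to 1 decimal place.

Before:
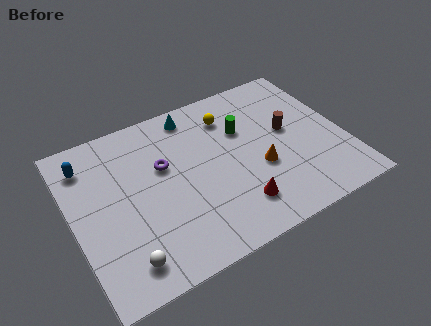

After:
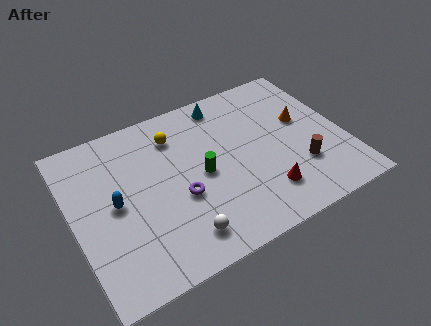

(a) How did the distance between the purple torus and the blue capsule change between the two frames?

-0.7

The distance was about 3.9 in the first image and 3.2 in the second, so they moved 0.7 units closer together.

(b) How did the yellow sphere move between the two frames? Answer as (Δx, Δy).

(-2.7, 0.0)

From the two frames, the yellow sphere sits at roughly (8.0, 7.3) before and (5.3, 7.3) after.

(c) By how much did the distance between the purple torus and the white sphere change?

-2.9

They were about 5.0 units apart before and 2.1 after — 2.9 units closer together.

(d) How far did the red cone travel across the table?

1.4

The red cone was near (7.5, 2.0) before and (8.9, 2.1) after, so it travelled √(1.4² + 0.1²) ≈ 1.4 units.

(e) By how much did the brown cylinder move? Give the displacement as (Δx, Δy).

(0.2, -2.4)

The brown cylinder started near (10.6, 5.2) and ended near (10.8, 2.8).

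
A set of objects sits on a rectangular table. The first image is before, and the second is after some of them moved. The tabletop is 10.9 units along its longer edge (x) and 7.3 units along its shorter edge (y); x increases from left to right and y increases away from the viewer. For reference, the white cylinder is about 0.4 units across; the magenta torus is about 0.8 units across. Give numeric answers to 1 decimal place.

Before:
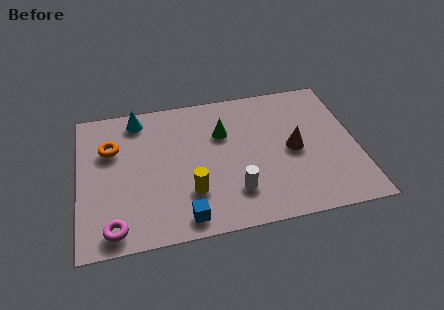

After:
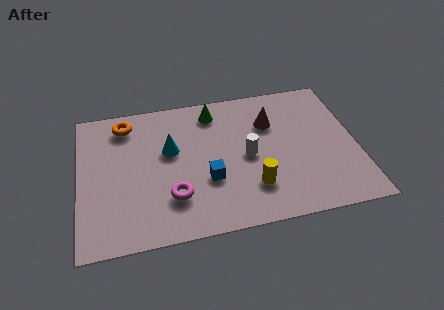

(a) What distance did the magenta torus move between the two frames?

2.5

From (1.3, 0.9) to (3.6, 2.0), the magenta torus covered √(2.3² + 1.1²) ≈ 2.5 units.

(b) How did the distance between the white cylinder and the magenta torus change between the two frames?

-1.4

The distance was about 4.8 in the first image and 3.4 in the second, so they moved 1.4 units closer together.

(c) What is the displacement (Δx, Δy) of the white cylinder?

(0.6, 1.7)

The white cylinder started near (6.0, 1.8) and ended near (6.6, 3.5).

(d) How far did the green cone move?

1.2

The green cone moved from about (5.7, 4.9) to (5.4, 6.1), a distance of √(0.3² + 1.2²) ≈ 1.2.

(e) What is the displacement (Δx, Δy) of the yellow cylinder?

(2.4, -0.2)

The yellow cylinder started near (4.3, 2.1) and ended near (6.7, 1.9).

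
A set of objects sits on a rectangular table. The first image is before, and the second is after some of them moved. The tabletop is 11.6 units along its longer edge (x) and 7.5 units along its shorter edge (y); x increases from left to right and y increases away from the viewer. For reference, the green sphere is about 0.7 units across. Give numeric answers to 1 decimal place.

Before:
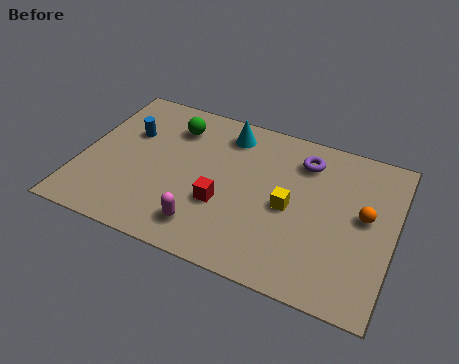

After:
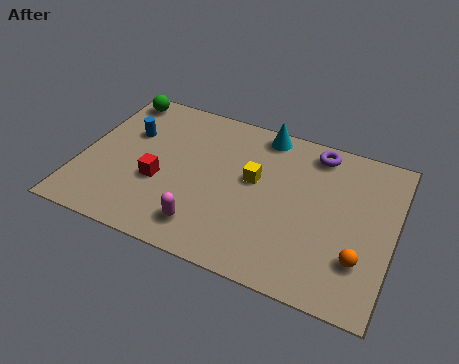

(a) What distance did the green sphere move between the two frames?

2.4

The green sphere was near (3.2, 5.8) before and (0.9, 6.6) after, so it travelled √(2.3² + 0.8²) ≈ 2.4 units.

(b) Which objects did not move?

the blue cylinder and the magenta capsule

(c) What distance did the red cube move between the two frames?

2.4

The red cube moved from about (5.4, 2.7) to (3.0, 2.9), a distance of √(2.4² + 0.2²) ≈ 2.4.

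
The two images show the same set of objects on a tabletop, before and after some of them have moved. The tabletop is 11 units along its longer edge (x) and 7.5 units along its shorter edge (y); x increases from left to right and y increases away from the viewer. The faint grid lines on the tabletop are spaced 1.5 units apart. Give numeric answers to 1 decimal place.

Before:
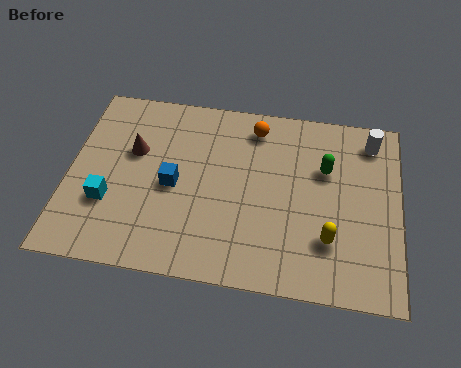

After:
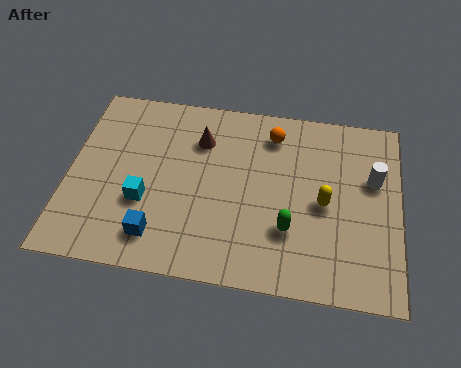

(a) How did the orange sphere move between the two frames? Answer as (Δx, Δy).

(0.6, -0.2)

The orange sphere started near (6.1, 6.3) and ended near (6.7, 6.1).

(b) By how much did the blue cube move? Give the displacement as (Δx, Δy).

(-0.4, -2.1)

From the two frames, the blue cube sits at roughly (3.5, 3.5) before and (3.1, 1.4) after.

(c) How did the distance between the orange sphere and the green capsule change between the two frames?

+1.1

The distance was about 2.8 in the first image and 3.9 in the second, so they moved 1.1 units further apart.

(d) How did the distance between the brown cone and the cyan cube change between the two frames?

+1.0

Before: roughly 2.3 units apart; after: 3.3. That's 1.0 units further apart.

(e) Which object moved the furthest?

the green capsule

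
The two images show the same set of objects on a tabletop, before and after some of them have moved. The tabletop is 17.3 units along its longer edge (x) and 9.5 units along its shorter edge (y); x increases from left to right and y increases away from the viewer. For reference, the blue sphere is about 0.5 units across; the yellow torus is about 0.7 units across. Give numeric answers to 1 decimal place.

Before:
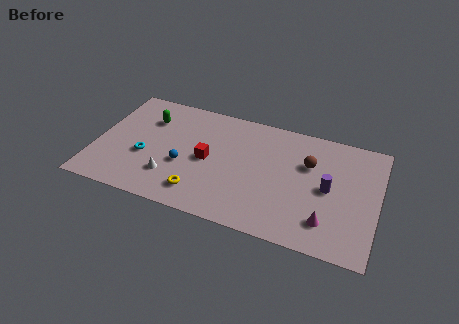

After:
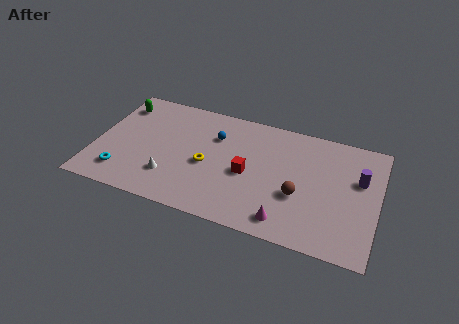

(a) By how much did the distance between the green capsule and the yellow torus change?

+0.4

They were about 6.3 units apart before and 6.7 after — 0.4 units further apart.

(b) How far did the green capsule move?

2.0

From (3.0, 6.9) to (1.1, 7.6), the green capsule covered √(1.9² + 0.7²) ≈ 2.0 units.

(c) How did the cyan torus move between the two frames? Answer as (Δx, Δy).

(-1.2, -1.8)

The cyan torus was at about (3.1, 3.7) and moved to about (1.9, 1.9).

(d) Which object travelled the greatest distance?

the blue sphere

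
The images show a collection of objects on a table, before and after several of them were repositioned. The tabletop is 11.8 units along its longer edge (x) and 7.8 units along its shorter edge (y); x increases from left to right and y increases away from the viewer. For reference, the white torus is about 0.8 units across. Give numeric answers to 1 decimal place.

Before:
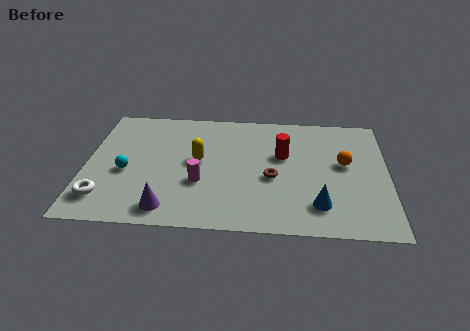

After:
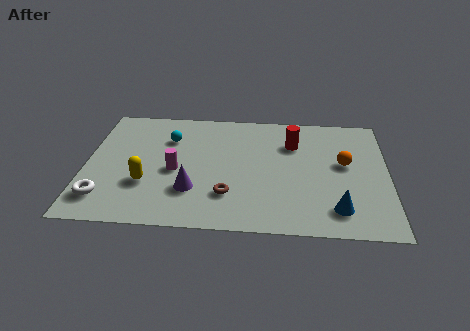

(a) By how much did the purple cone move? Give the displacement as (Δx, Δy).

(0.9, 1.2)

The purple cone started near (3.3, 1.1) and ended near (4.2, 2.3).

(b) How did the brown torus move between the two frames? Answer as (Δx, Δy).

(-1.7, -1.2)

The brown torus started near (7.3, 3.3) and ended near (5.6, 2.1).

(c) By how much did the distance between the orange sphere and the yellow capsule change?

+2.2

Before: roughly 5.7 units apart; after: 7.9. That's 2.2 units further apart.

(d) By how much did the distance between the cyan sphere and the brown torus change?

-1.5

The distance was about 5.7 in the first image and 4.2 in the second, so they moved 1.5 units closer together.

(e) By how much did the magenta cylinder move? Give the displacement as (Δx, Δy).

(-1.0, 0.7)

The magenta cylinder started near (4.5, 2.8) and ended near (3.5, 3.5).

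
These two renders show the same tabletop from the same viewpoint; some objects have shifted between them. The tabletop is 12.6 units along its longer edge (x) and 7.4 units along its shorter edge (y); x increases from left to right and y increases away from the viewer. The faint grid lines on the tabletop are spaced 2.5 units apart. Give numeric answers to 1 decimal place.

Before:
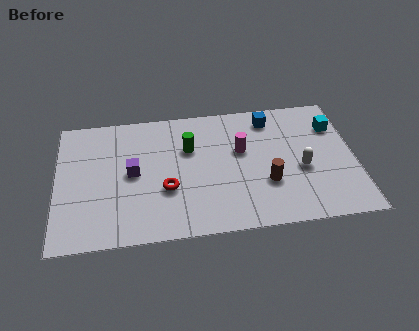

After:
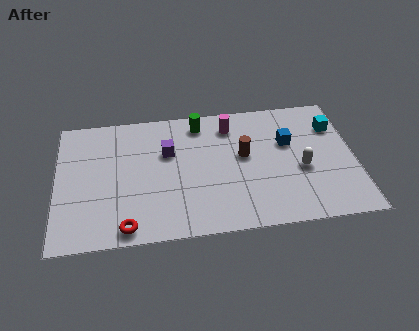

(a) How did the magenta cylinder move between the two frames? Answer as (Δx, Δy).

(-0.4, 1.5)

The magenta cylinder started near (7.8, 4.5) and ended near (7.4, 6.0).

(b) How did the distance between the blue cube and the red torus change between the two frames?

+2.2

They were about 5.7 units apart before and 7.9 after — 2.2 units further apart.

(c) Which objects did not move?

the white capsule and the cyan cube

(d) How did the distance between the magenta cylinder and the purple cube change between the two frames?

-1.7

They were about 4.7 units apart before and 3.0 after — 1.7 units closer together.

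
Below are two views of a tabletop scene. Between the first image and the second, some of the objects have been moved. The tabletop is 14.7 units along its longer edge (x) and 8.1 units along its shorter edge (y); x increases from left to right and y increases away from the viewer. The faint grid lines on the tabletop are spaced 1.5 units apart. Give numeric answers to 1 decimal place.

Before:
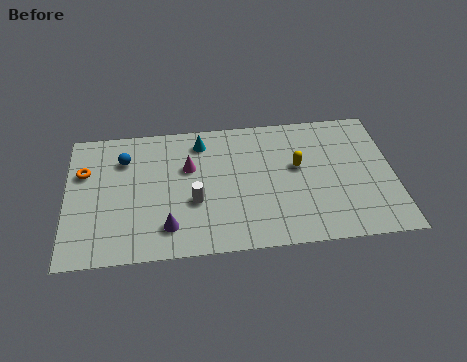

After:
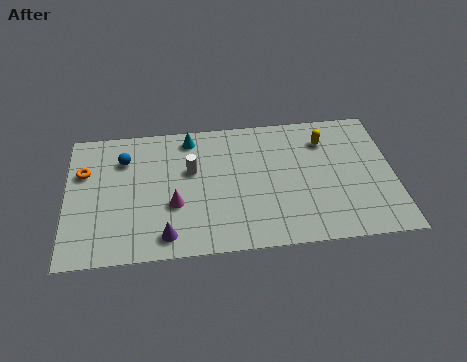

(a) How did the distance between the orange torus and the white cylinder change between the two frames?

-0.6

Before: roughly 5.4 units apart; after: 4.8. That's 0.6 units closer together.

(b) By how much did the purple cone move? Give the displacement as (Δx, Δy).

(-0.1, -0.5)

The purple cone started near (4.5, 1.7) and ended near (4.4, 1.2).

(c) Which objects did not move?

the orange torus and the blue sphere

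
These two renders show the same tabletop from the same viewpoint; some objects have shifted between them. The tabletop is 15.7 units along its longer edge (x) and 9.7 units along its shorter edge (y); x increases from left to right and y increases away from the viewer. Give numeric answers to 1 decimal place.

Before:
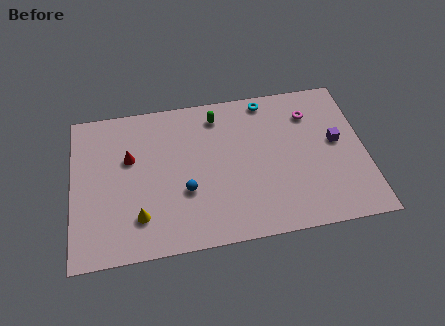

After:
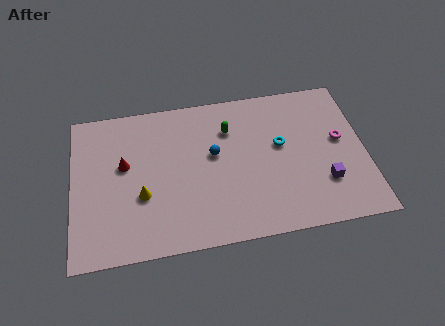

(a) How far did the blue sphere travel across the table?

2.6

The blue sphere was near (6.0, 3.5) before and (7.6, 5.6) after, so it travelled √(1.6² + 2.1²) ≈ 2.6 units.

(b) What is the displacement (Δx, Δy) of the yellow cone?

(0.2, 1.3)

From the two frames, the yellow cone sits at roughly (3.5, 2.3) before and (3.7, 3.6) after.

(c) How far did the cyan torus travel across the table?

3.2

The cyan torus was near (10.6, 8.7) before and (11.2, 5.6) after, so it travelled √(0.6² + 3.1²) ≈ 3.2 units.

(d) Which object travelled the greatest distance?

the cyan torus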